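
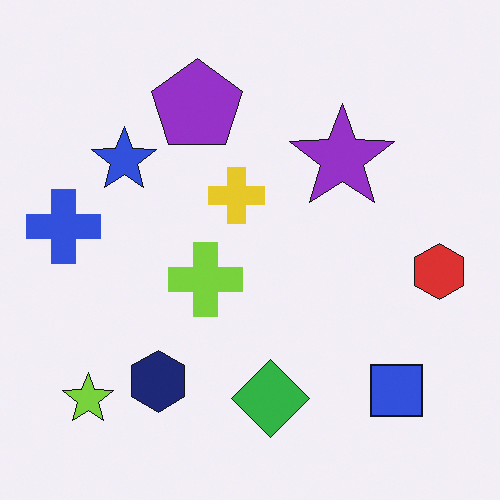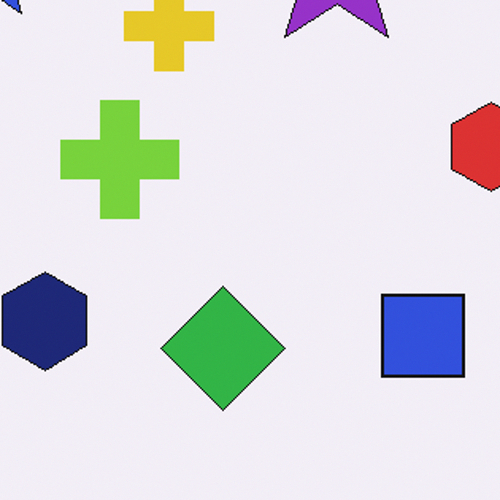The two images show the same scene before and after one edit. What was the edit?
The second image is the first cropped slightly and scaled back up.

The visible shapes are larger and the field of view is narrower; shapes near the original edges may be partly or wholly outside the frame — a crop-and-rescale.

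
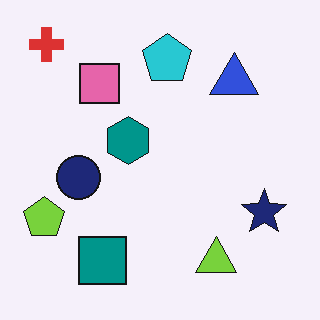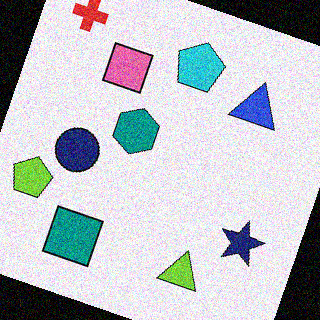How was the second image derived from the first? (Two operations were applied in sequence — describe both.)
The second image is the first rotated clockwise by a moderate amount, then degraded with visible gaussian noise.

Every shape is tilted by the same angle and the image corners show triangular fill wedges — a whole-image rotation by a non-right angle. Random speckle covers the whole image, including the flat background.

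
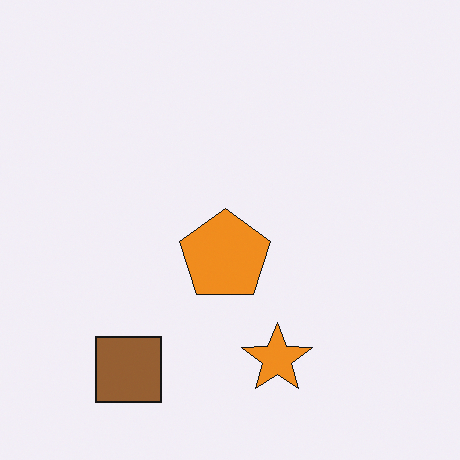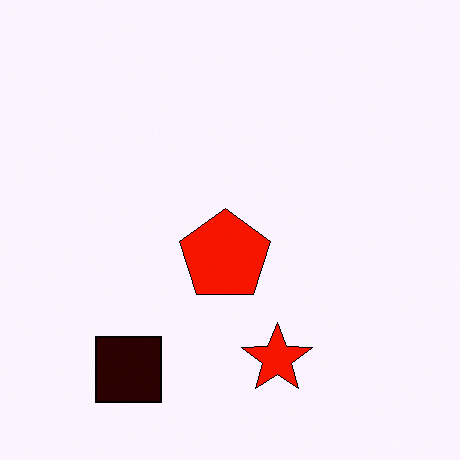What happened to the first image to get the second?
This is the original image given much higher contrast.

Tones are pushed away from mid-grey across the whole image — a global contrast change.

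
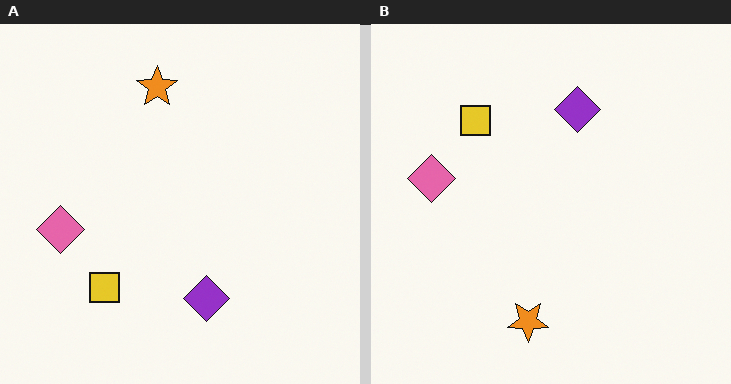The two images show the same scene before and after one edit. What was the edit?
The image was flipped vertically (top ↔ bottom).

The orange star is in the top of the left (A) image and the bottom of the right (B) — shapes on opposite sides of the horizontal midline have swapped in a mirror flip.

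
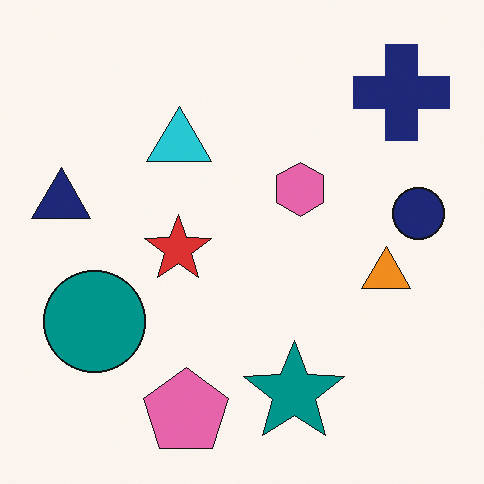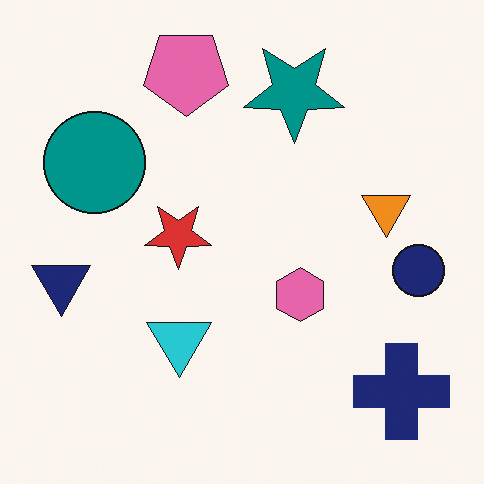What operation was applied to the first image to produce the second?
The image was flipped vertically (top ↔ bottom).

The pink pentagon is in the bottom of the first image and the top of the second — shapes on opposite sides of the horizontal midline have swapped in a mirror flip.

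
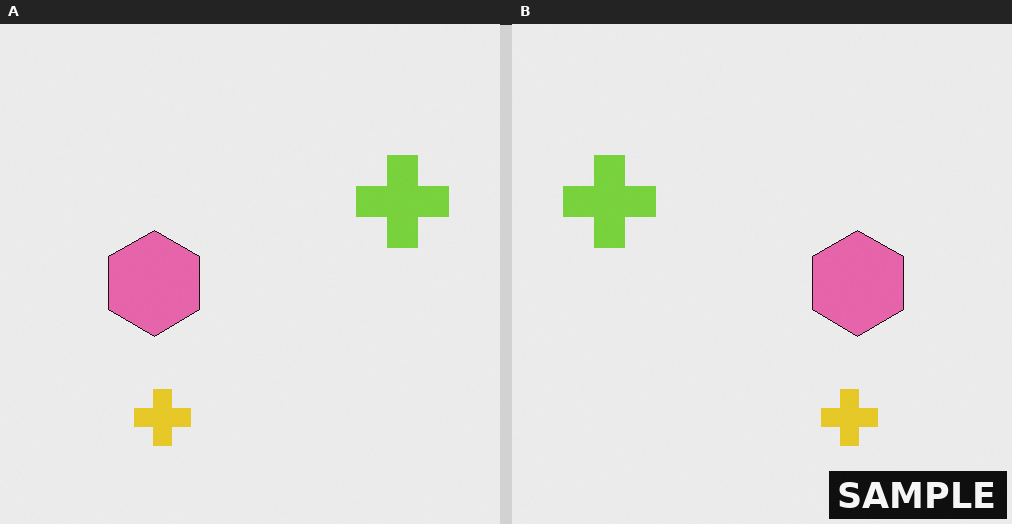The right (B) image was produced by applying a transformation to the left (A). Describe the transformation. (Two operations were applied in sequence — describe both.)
It was flipped horizontally (left ↔ right), then watermarked with the text "SAMPLE" in the lower-right corner.

The lime cross is in the right of the left (A) image and the left of the right (B) — shapes on opposite sides of the vertical midline have swapped in a mirror flip. A dark label reading "SAMPLE" appears in the lower-right corner.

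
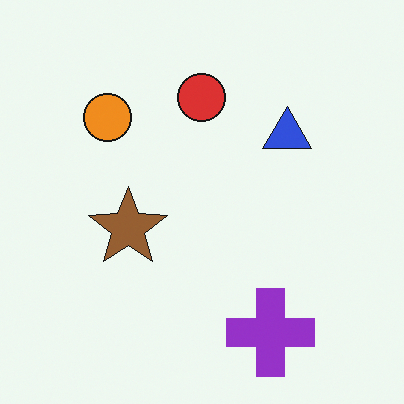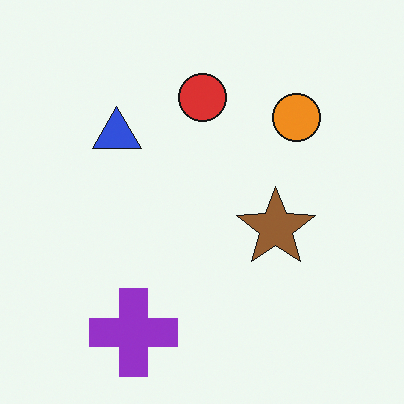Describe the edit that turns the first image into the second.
It was flipped horizontally (left ↔ right).

The orange circle is in the top-left of the first image and the top-right of the second — shapes on opposite sides of the vertical midline have swapped in a mirror flip.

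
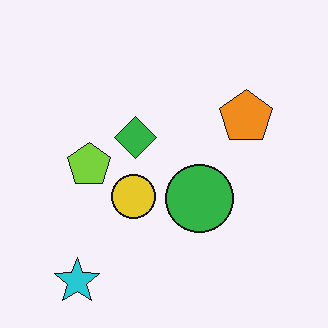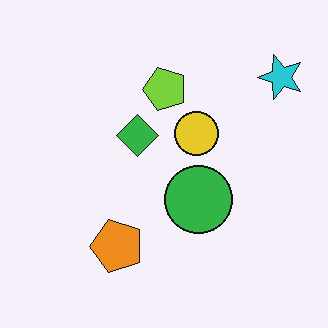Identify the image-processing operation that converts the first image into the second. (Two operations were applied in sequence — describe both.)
Transposed (reflected across the top-left ↔ bottom-right diagonal), then JPEG-compressed with visible artifacts.

Shapes have swapped their row and column positions — what was in the top-right is now in the bottom-left — a diagonal reflection. Blocky 8×8 compression artifacts appear around shape edges and the flat background shows ringing — characteristic JPEG degradation.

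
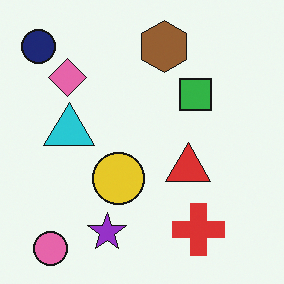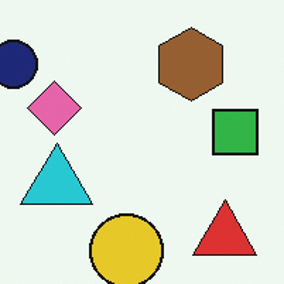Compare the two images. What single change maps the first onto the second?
This is the original image cropped slightly and scaled back up.

The visible shapes are larger and the field of view is narrower; shapes near the original edges may be partly or wholly outside the frame — a crop-and-rescale.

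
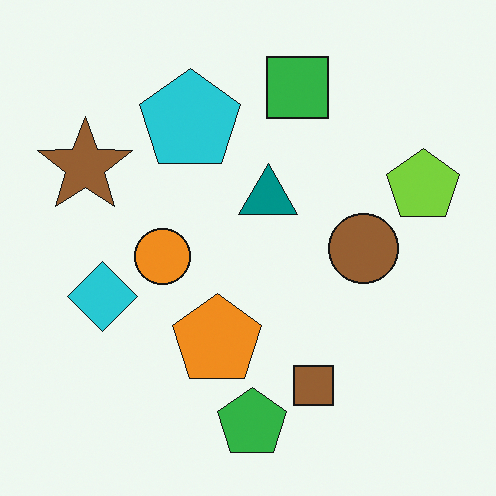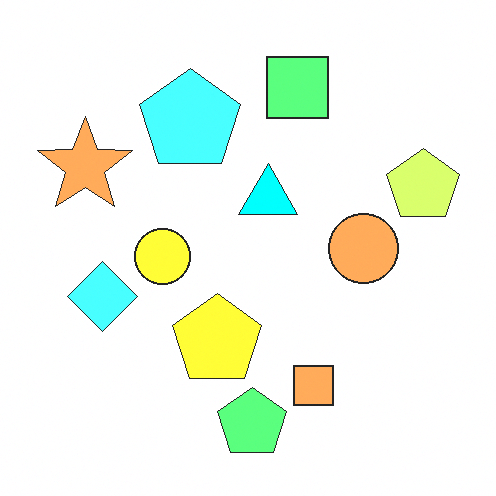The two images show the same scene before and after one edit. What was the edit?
Noticeably brightened.

Every pixel — background and shapes alike — is uniformly brightened.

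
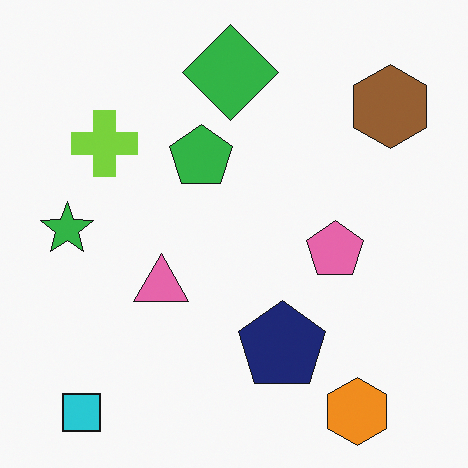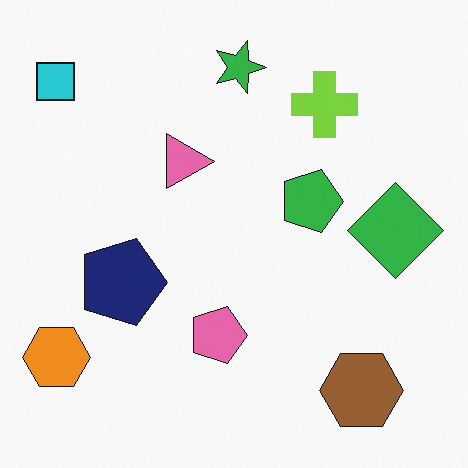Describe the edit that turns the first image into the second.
This is the original image rotated 90° clockwise.

The cyan square sits in the bottom-left of the first image and the top-left of the second — consistent with a whole-image 90° clockwise rotation.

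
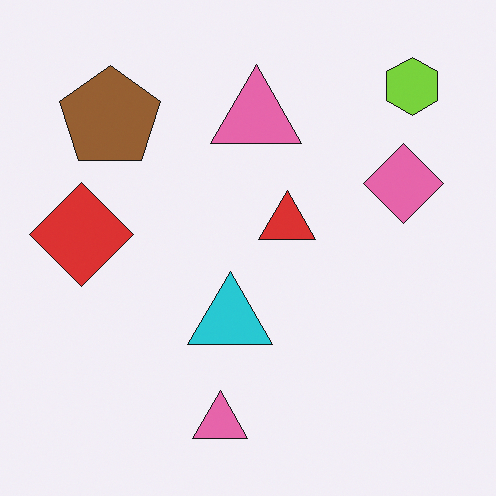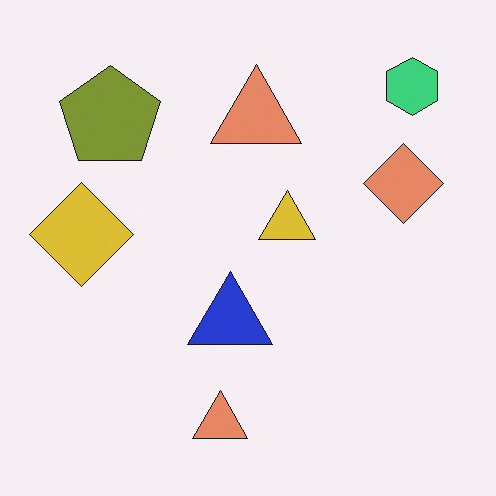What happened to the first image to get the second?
The image was hue-shifted slightly.

Every shape's color has rotated by the same amount around the hue wheel — a uniform hue shift.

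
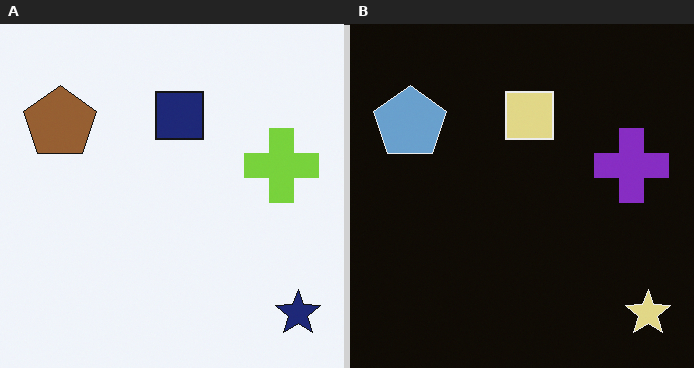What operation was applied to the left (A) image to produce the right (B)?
The transformation is: color-inverted (negative).

The light background has become dark and every shape's color is its complement — a photographic negative.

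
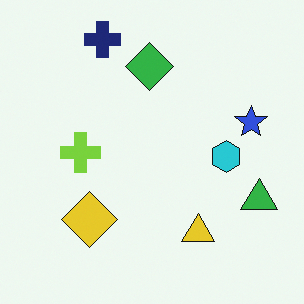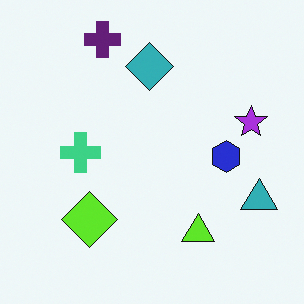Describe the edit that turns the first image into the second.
The image was hue-shifted by a small amount.

Every shape's color has rotated by the same amount around the hue wheel — a uniform hue shift.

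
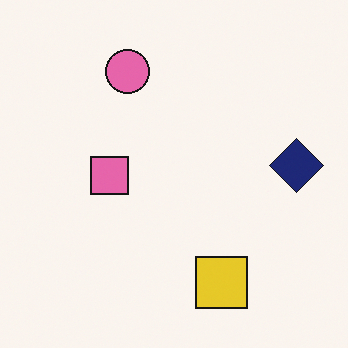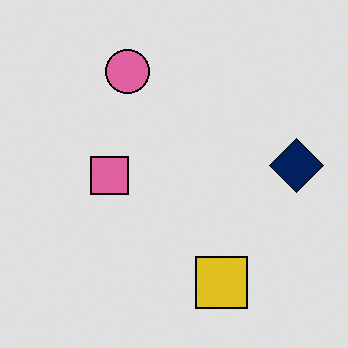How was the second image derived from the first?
This is the original image moderately posterized.

Each flat color has snapped to a coarser quantized level — most visibly, the near-white background has dropped to a flat grey.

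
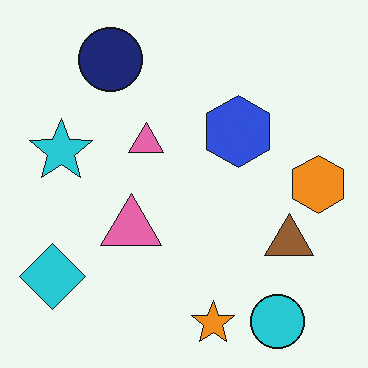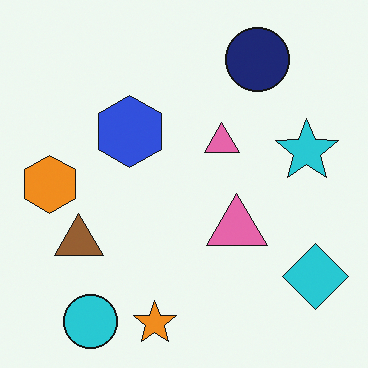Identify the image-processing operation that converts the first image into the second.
The transformation is: flipped horizontally (left ↔ right).

The orange hexagon is in the right of the first image and the left of the second — shapes on opposite sides of the vertical midline have swapped in a mirror flip.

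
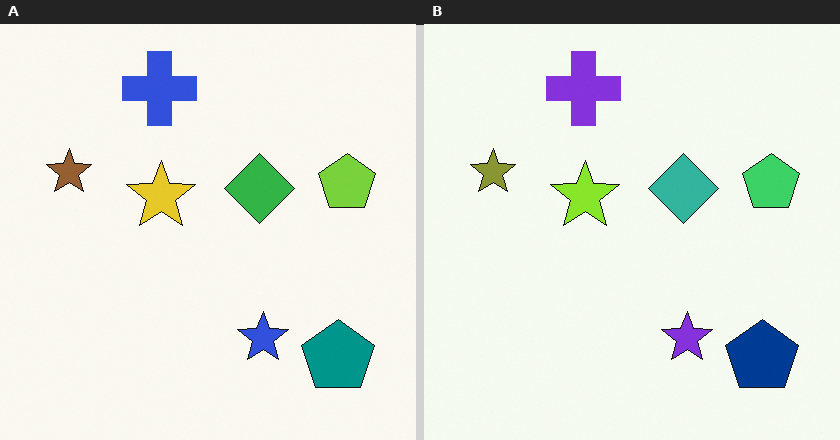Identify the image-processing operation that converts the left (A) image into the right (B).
The right (B) image is the left (A) hue-shifted by a small amount.

Every shape's color has rotated by the same amount around the hue wheel — a uniform hue shift.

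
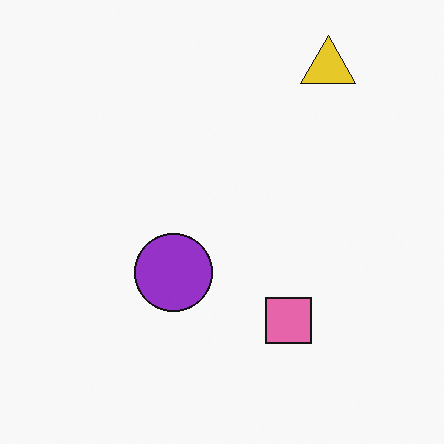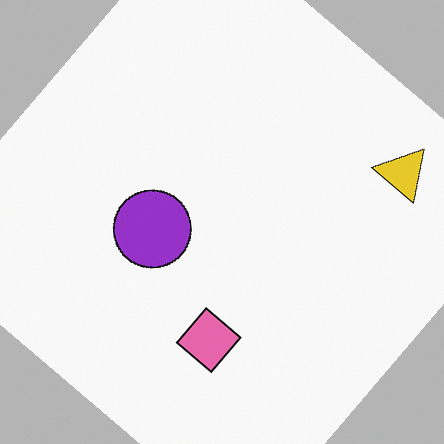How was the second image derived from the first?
Rotated clockwise by a large amount — several tens of degrees.

Every shape is tilted by the same angle and the image corners show triangular fill wedges — a whole-image rotation by a non-right angle.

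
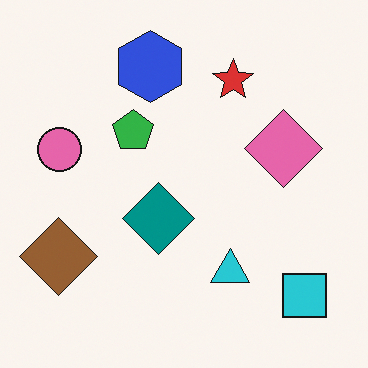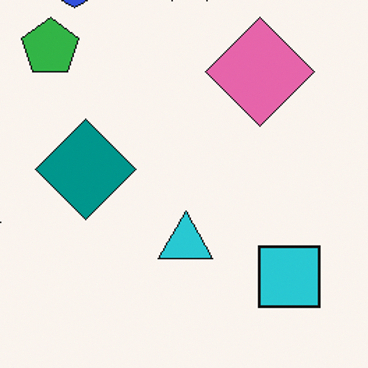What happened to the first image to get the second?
It was cropped to a modestly smaller region and rescaled.

The visible shapes are larger and the field of view is narrower; shapes near the original edges may be partly or wholly outside the frame — a crop-and-rescale.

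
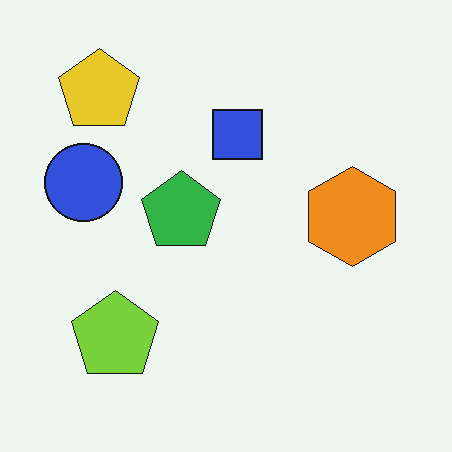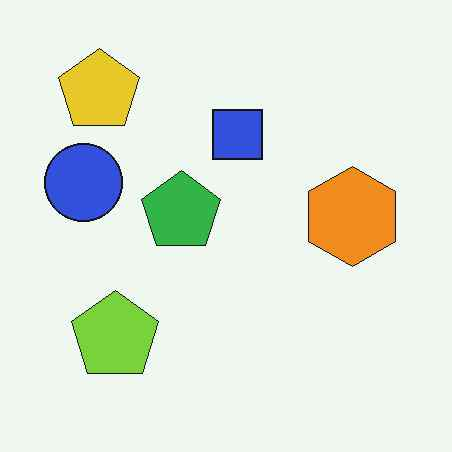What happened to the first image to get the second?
It was given moderate JPEG compression.

Blocky 8×8 compression artifacts appear around shape edges and the flat background shows ringing — characteristic JPEG degradation.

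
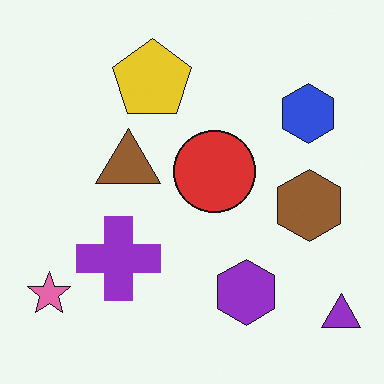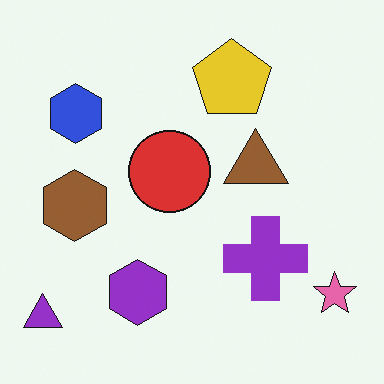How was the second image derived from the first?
The second image is the first flipped horizontally (left ↔ right).

The purple triangle is in the bottom-right of the first image and the bottom-left of the second — shapes on opposite sides of the vertical midline have swapped in a mirror flip.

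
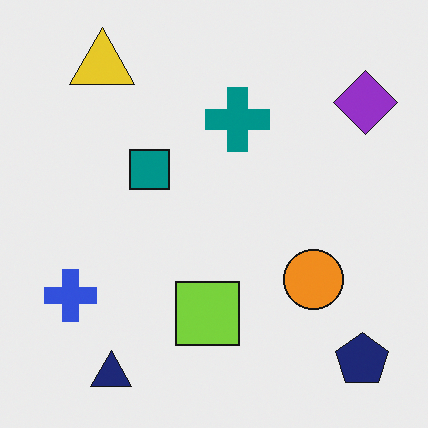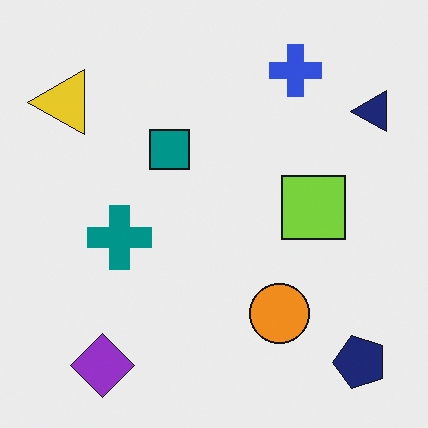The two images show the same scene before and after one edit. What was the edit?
Transposed (reflected across the top-left ↔ bottom-right diagonal).

Shapes have swapped their row and column positions — what was in the top-right is now in the bottom-left — a diagonal reflection.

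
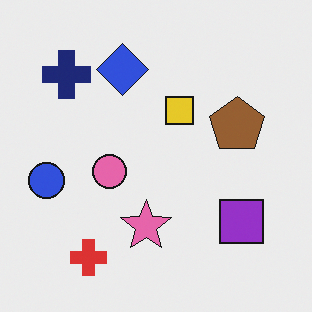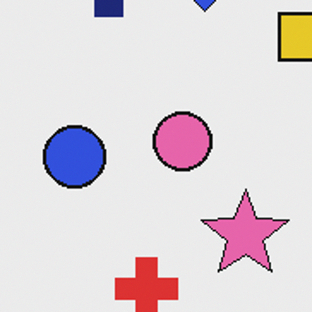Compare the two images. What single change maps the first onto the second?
The second image is the first cropped tightly and scaled back up.

The visible shapes are larger and the field of view is narrower; shapes near the original edges may be partly or wholly outside the frame — a crop-and-rescale.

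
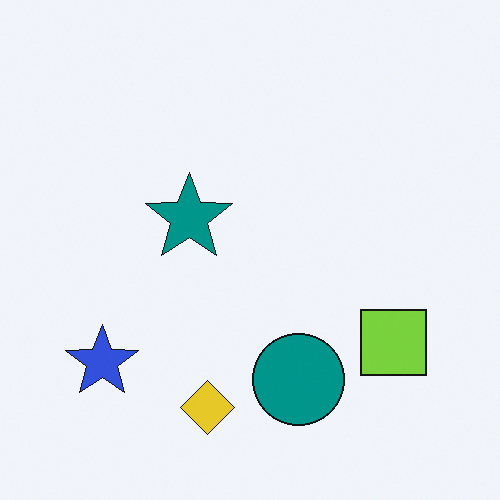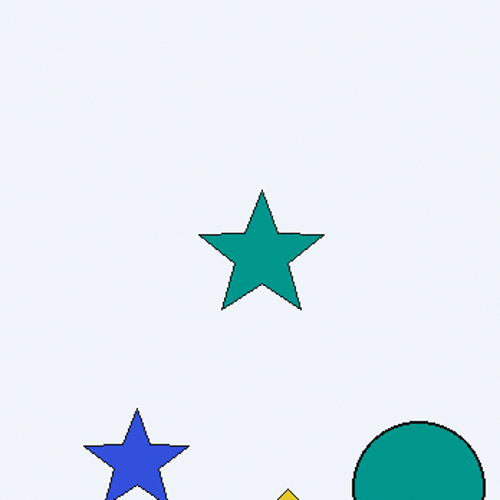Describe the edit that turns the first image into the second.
The transformation is: cropped to a modestly smaller region and rescaled.

The visible shapes are larger and the field of view is narrower; shapes near the original edges may be partly or wholly outside the frame — a crop-and-rescale.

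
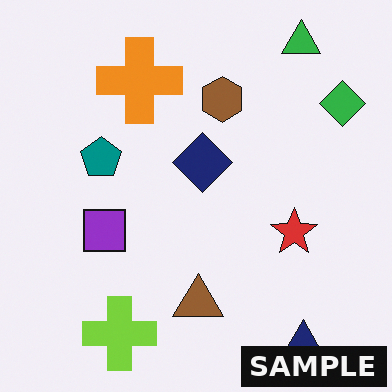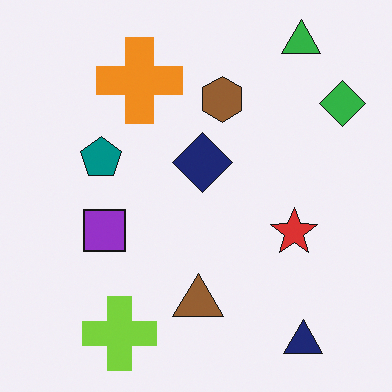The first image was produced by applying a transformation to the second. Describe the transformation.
The transformation is: watermarked with the text "SAMPLE" in the lower-right corner.

A dark label reading "SAMPLE" appears in the lower-right corner.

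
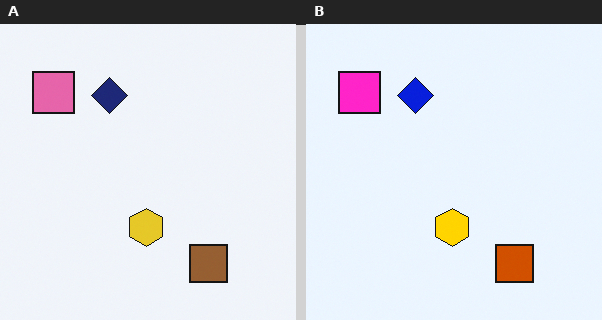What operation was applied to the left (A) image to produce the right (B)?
Heavily oversaturated.

All colors are more vivid — a global saturation change.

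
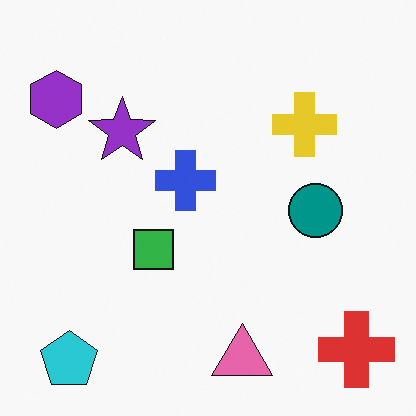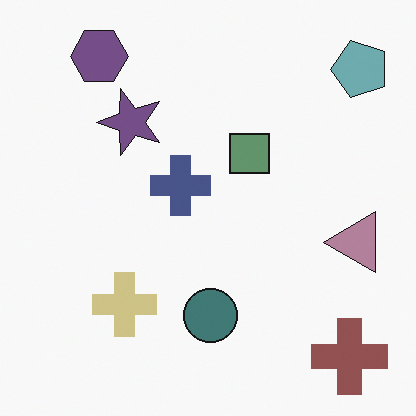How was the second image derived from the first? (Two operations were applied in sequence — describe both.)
This is the original image transposed (reflected across the top-left ↔ bottom-right diagonal), then made much more muted (saturation change).

Shapes have swapped their row and column positions — what was in the top-right is now in the bottom-left — a diagonal reflection. All colors are more muted and greyish — a global saturation change.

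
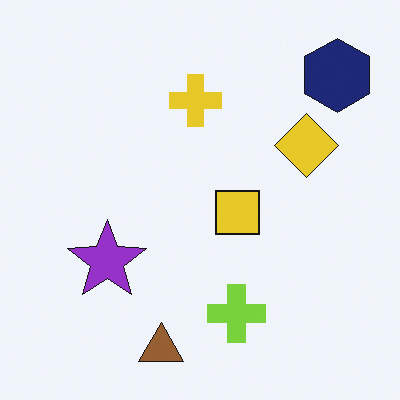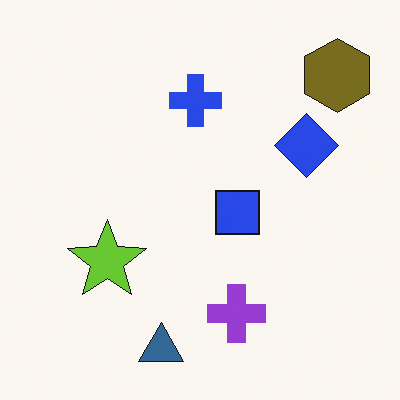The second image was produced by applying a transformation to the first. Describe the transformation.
The image was hue-shifted by a large amount.

Every shape's color has rotated by the same amount around the hue wheel — a uniform hue shift.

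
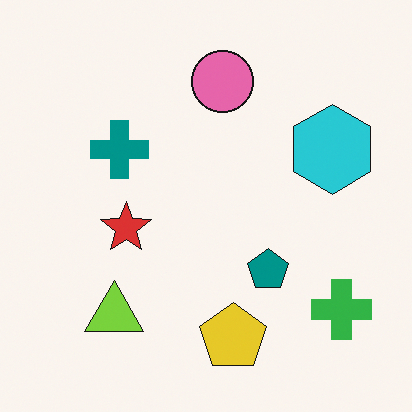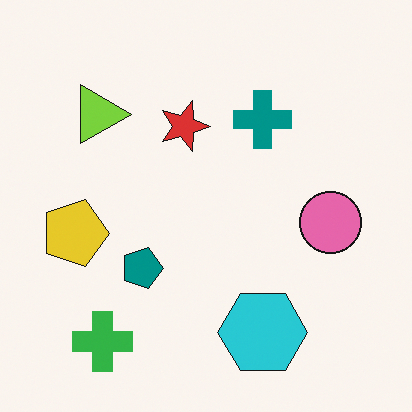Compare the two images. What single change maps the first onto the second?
It was rotated 90° clockwise.

The green cross sits in the bottom-right of the first image and the bottom-left of the second — consistent with a whole-image 90° clockwise rotation.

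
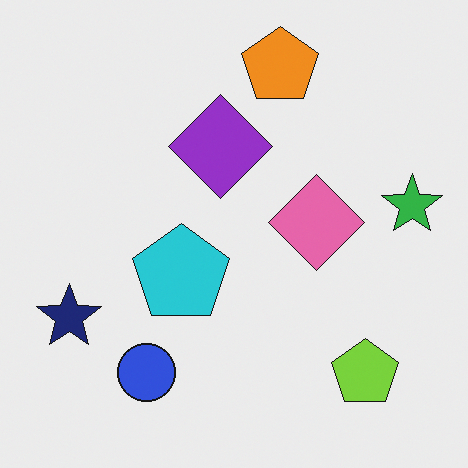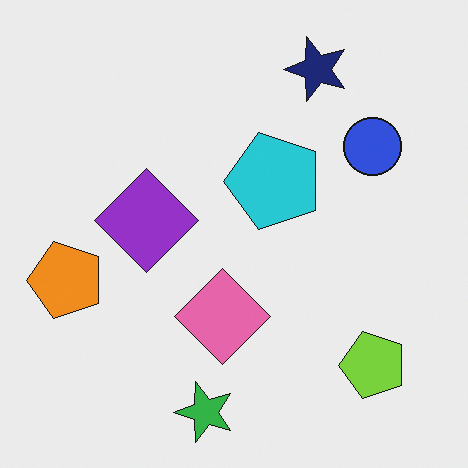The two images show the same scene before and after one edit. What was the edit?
The image was transposed (reflected across the top-left ↔ bottom-right diagonal).

Shapes have swapped their row and column positions — what was in the top-right is now in the bottom-left — a diagonal reflection.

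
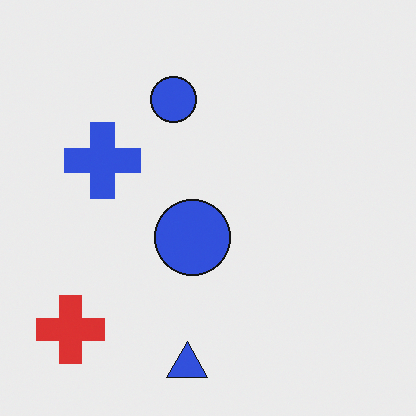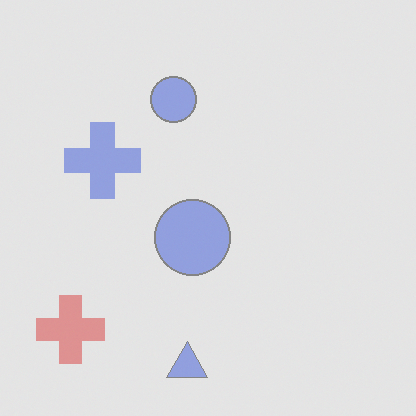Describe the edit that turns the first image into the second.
This is the original image washed out (contrast reduced).

Tones are pushed toward mid-grey across the whole image — a global contrast change.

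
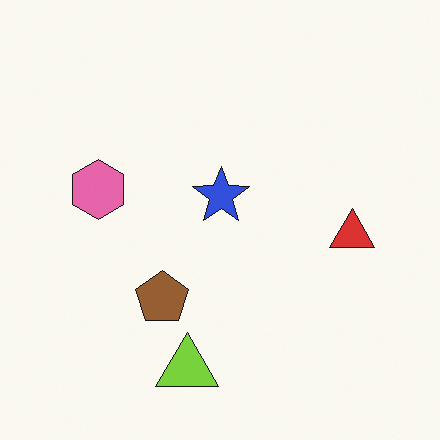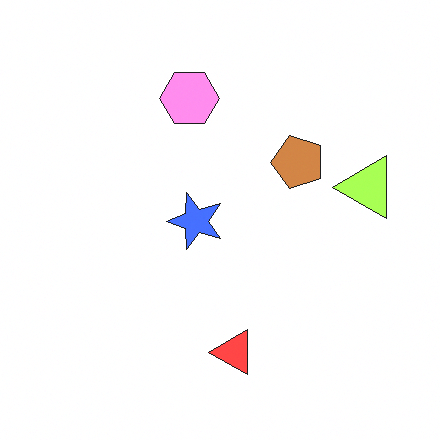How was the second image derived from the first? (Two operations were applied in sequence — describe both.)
Transposed (reflected across the top-left ↔ bottom-right diagonal), then brightened a lot.

Shapes have swapped their row and column positions — what was in the top-right is now in the bottom-left — a diagonal reflection. Every pixel — background and shapes alike — is uniformly brightened.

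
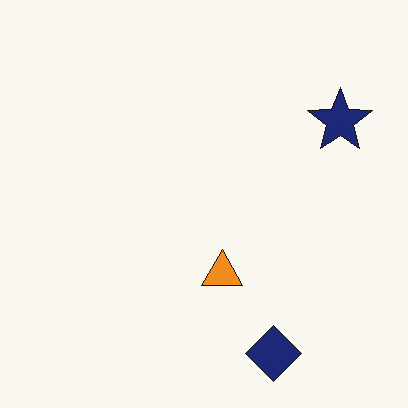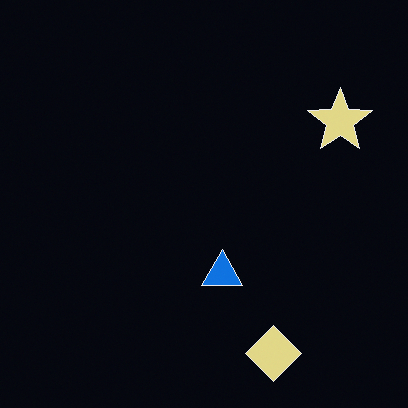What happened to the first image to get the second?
The image was color-inverted (negative).

The light background has become dark and every shape's color is its complement — a photographic negative.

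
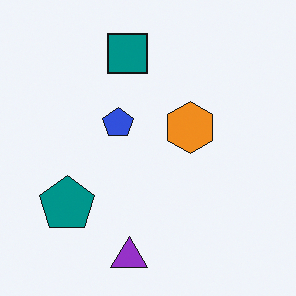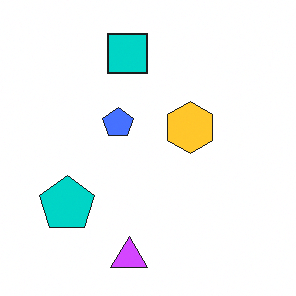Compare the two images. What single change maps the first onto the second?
The second image is the first noticeably brightened.

Every pixel — background and shapes alike — is uniformly brightened.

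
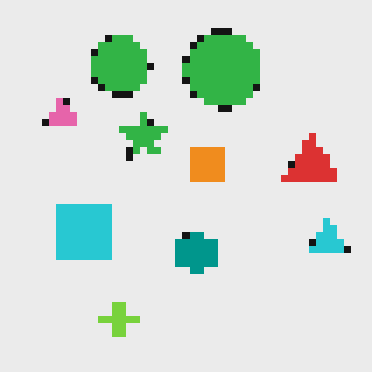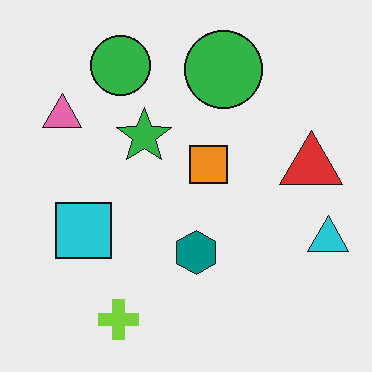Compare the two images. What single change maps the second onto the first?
Moderately pixelated.

Shapes are reduced to large square blocks; fine edges and outlines are lost — a downscale-then-upscale (mosaic) effect.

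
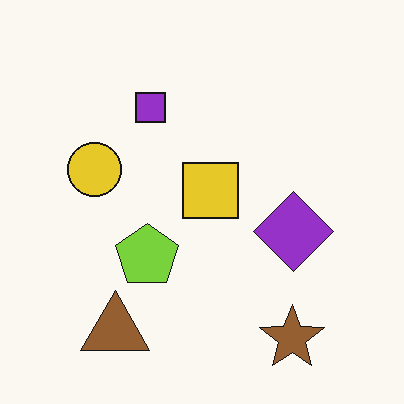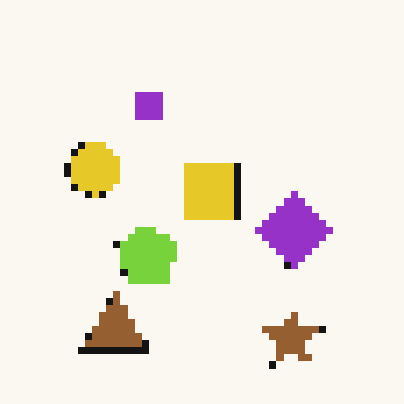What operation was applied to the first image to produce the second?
The image was moderately pixelated.

Shapes are reduced to large square blocks; fine edges and outlines are lost — a downscale-then-upscale (mosaic) effect.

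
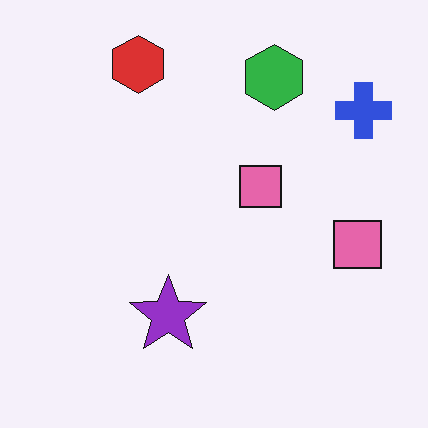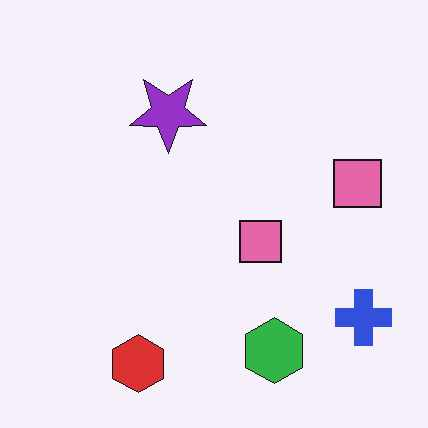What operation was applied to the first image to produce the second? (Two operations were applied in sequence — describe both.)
This is the original image flipped vertically (top ↔ bottom), then given moderate JPEG compression.

The red hexagon is in the top-left of the first image and the bottom-left of the second — shapes on opposite sides of the horizontal midline have swapped in a mirror flip. Blocky 8×8 compression artifacts appear around shape edges and the flat background shows ringing — characteristic JPEG degradation.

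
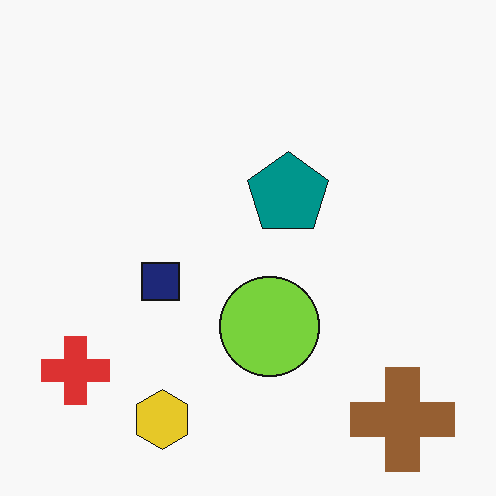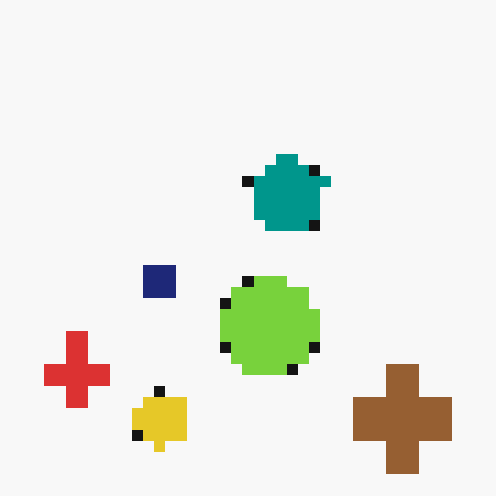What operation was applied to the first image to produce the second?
The image was heavily pixelated into large blocks.

Shapes are reduced to large square blocks; fine edges and outlines are lost — a downscale-then-upscale (mosaic) effect.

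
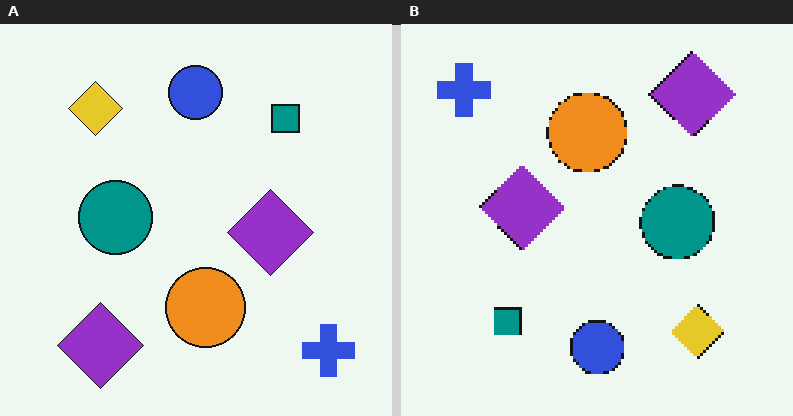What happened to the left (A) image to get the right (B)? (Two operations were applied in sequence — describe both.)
The transformation is: rotated 180°, then lightly pixelated (a mild mosaic effect).

The blue cross sits in the bottom-right of the left (A) image and the top-left of the right (B) — consistent with a whole-image 180° rotation. Shapes are reduced to large square blocks; fine edges and outlines are lost — a downscale-then-upscale (mosaic) effect.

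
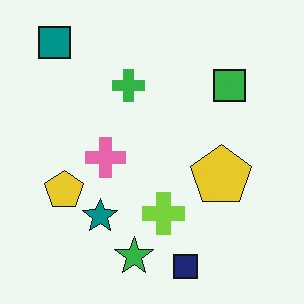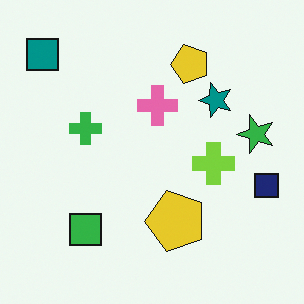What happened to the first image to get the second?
Transposed (reflected across the top-left ↔ bottom-right diagonal).

Shapes have swapped their row and column positions — what was in the top-right is now in the bottom-left — a diagonal reflection.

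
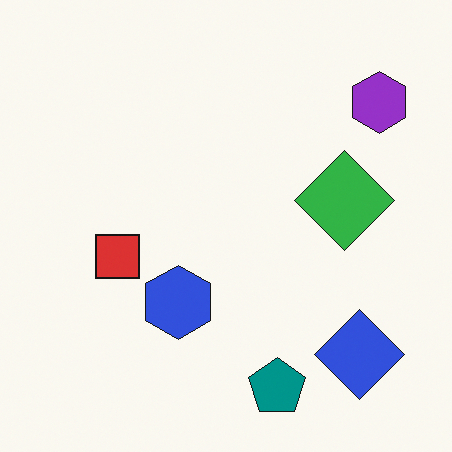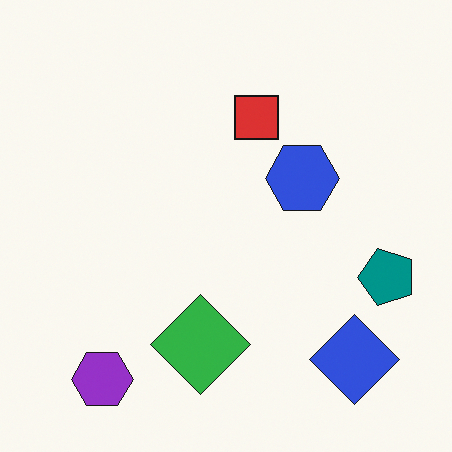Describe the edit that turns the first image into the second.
The second image is the first transposed (reflected across the top-left ↔ bottom-right diagonal).

Shapes have swapped their row and column positions — what was in the top-right is now in the bottom-left — a diagonal reflection.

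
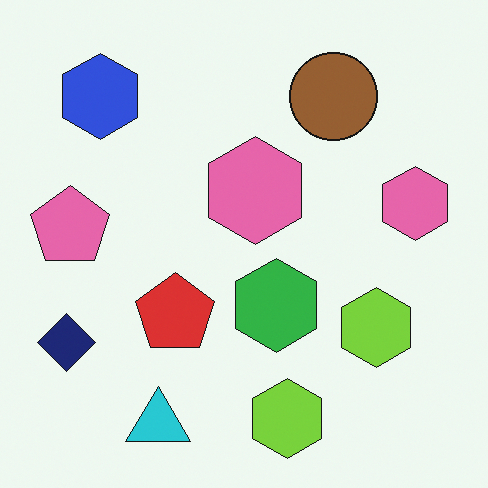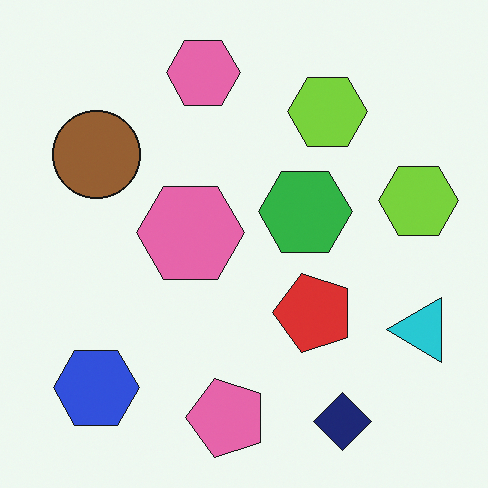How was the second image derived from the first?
The image was rotated 90° counter-clockwise.

The blue hexagon sits in the top-left of the first image and the bottom-left of the second — consistent with a whole-image 90° counter-clockwise rotation.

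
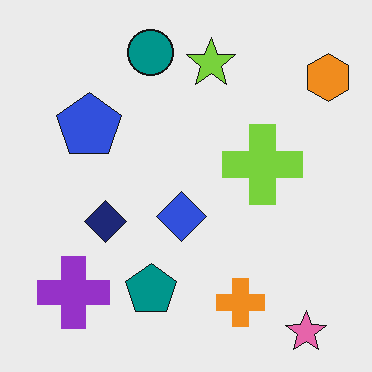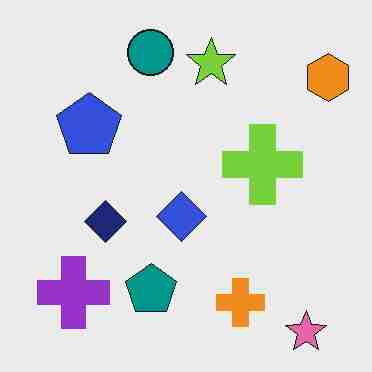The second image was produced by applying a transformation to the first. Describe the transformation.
It was degraded with heavy JPEG compression.

Blocky 8×8 compression artifacts appear around shape edges and the flat background shows ringing — characteristic JPEG degradation.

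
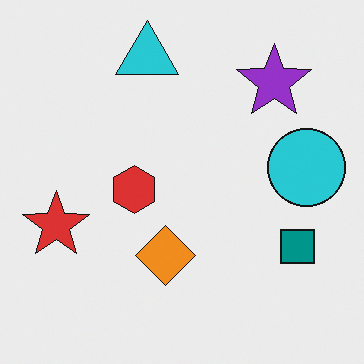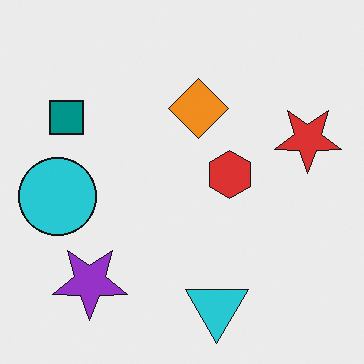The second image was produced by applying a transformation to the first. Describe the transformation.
The second image is the first rotated 180°.

The purple star sits in the top-right of the first image and the bottom-left of the second — consistent with a whole-image 180° rotation.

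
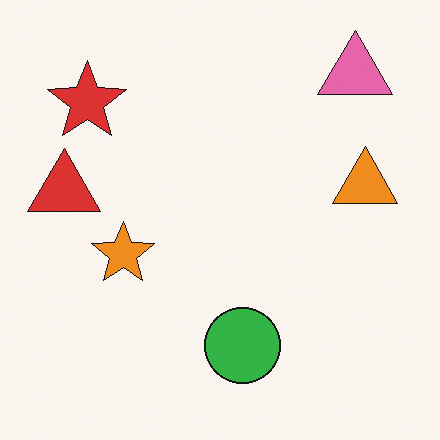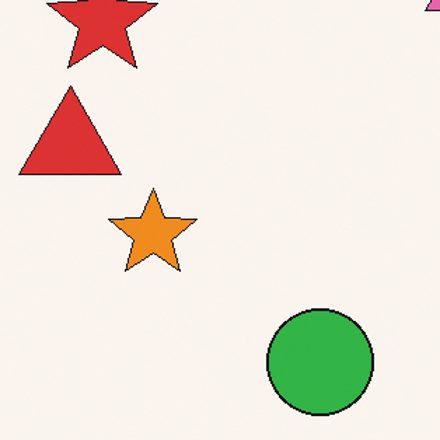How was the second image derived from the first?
The image was cropped slightly and scaled back up.

The visible shapes are larger and the field of view is narrower; shapes near the original edges may be partly or wholly outside the frame — a crop-and-rescale.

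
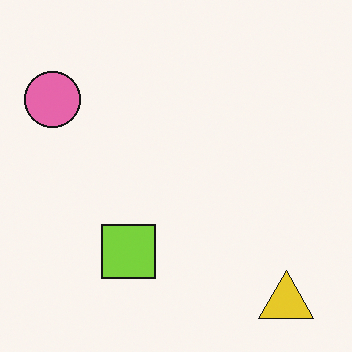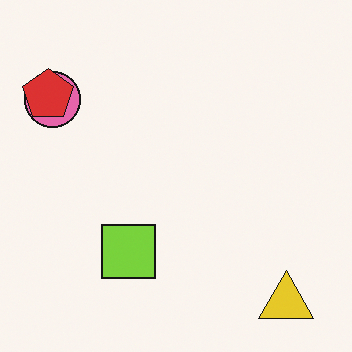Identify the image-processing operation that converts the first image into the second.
It was overlaid with an additional red pentagon.

A red pentagon appears in the second image that is absent from the first.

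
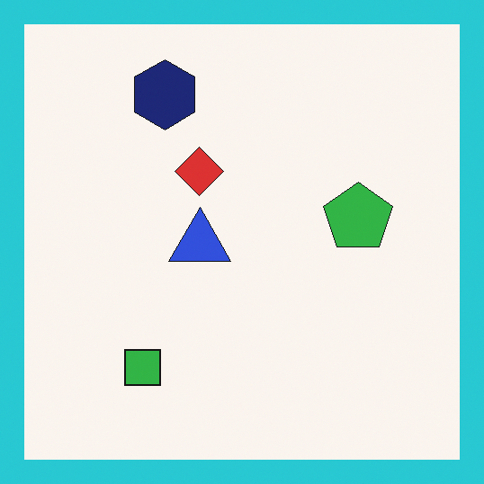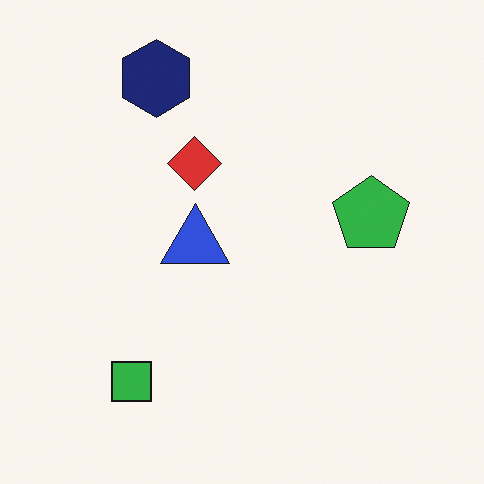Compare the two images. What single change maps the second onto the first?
The first image is the second framed with a cyan border.

A solid cyan frame runs around the edge of the first image, with the content slightly shrunk inside it.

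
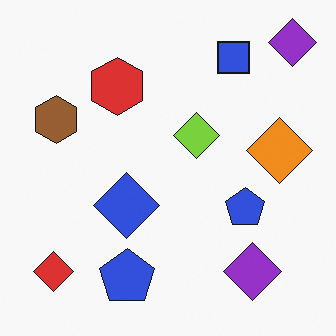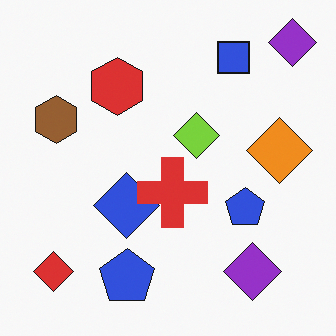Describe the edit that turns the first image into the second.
The second image is the first overlaid with an additional red cross.

A red cross appears in the second image that is absent from the first.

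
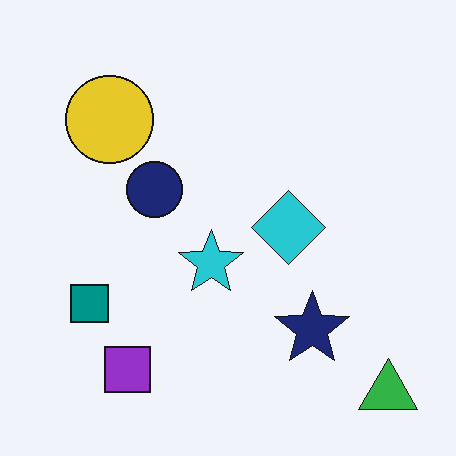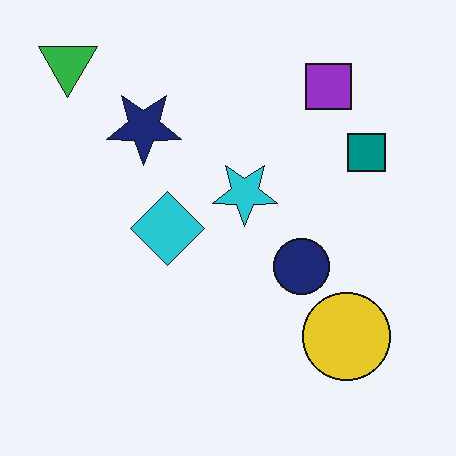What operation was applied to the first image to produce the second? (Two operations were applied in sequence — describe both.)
It was given moderate JPEG compression, then rotated 180°.

Blocky 8×8 compression artifacts appear around shape edges and the flat background shows ringing — characteristic JPEG degradation. The green triangle sits in the bottom-right of the first image and the top-left of the second — consistent with a whole-image 180° rotation.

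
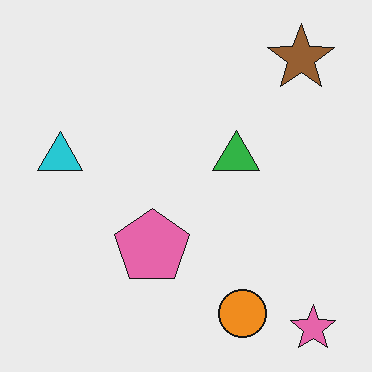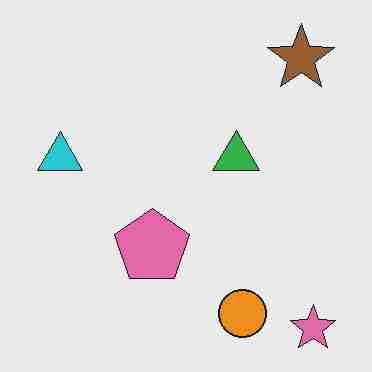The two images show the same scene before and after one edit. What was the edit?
The transformation is: heavily JPEG-compressed with obvious blocking artifacts.

Blocky 8×8 compression artifacts appear around shape edges and the flat background shows ringing — characteristic JPEG degradation.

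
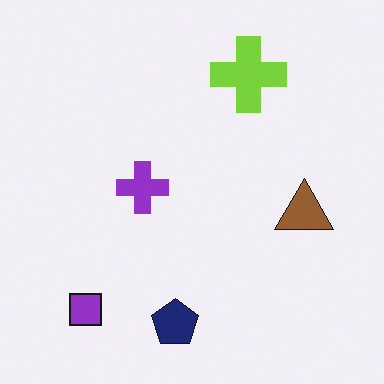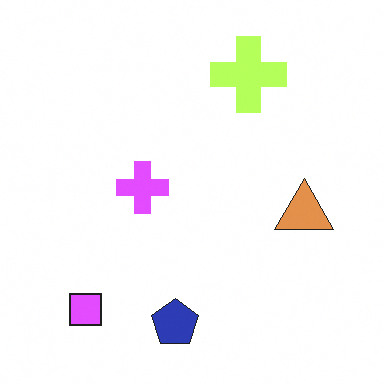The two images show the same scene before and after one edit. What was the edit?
This is the original image noticeably brightened.

Every pixel — background and shapes alike — is uniformly brightened.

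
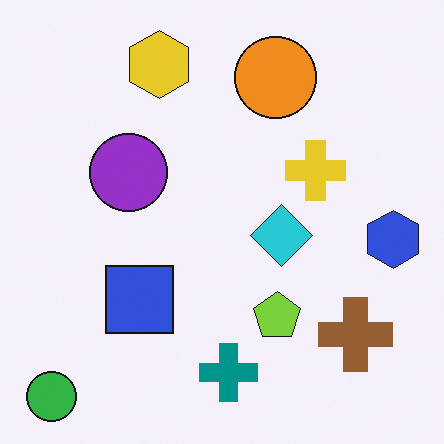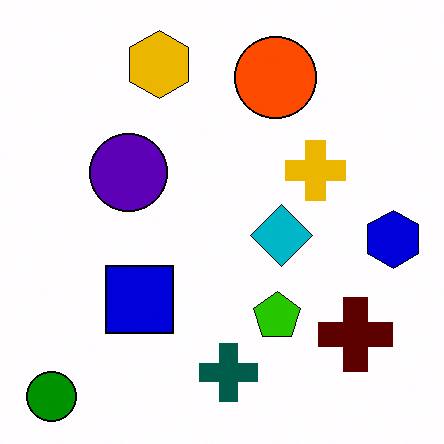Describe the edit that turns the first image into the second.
The image was given much higher contrast.

Tones are pushed away from mid-grey across the whole image — a global contrast change.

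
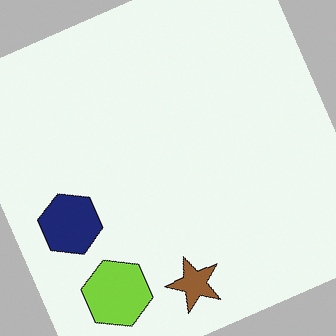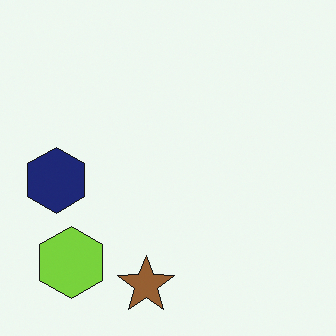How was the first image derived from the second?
This is the original image rotated counter-clockwise by a moderate amount.

Every shape is tilted by the same angle and the image corners show triangular fill wedges — a whole-image rotation by a non-right angle.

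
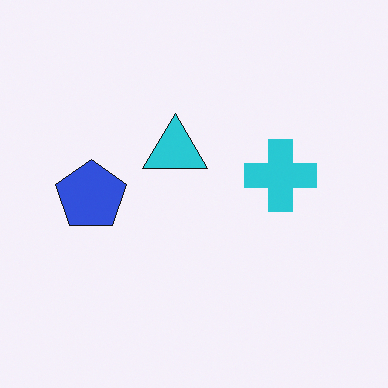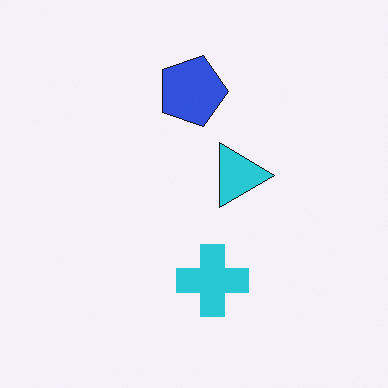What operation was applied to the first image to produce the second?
The image was rotated 90° clockwise.

The blue pentagon sits in the left of the first image and the top of the second — consistent with a whole-image 90° clockwise rotation.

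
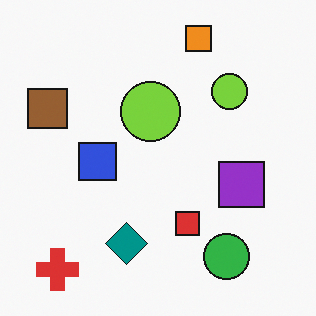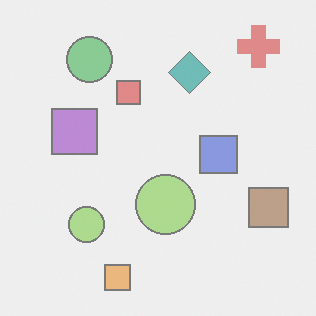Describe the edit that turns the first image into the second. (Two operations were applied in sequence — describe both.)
This is the original image given much lower contrast, then rotated 180°.

Tones are pushed toward mid-grey across the whole image — a global contrast change. The red cross sits in the bottom-left of the first image and the top-right of the second — consistent with a whole-image 180° rotation.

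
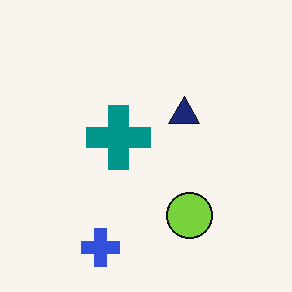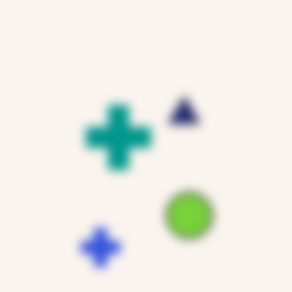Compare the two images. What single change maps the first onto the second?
It was strongly gaussian-blurred.

Shape edges and outlines are uniformly softened across the whole image.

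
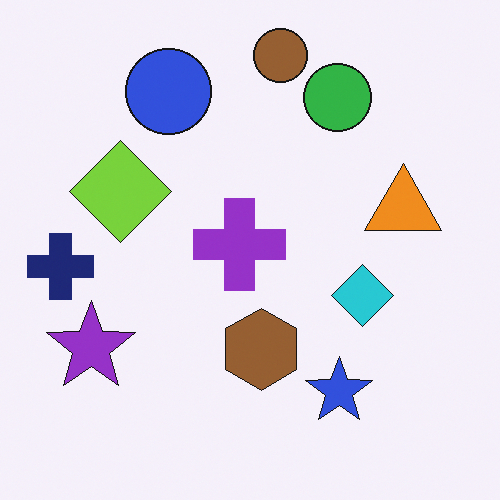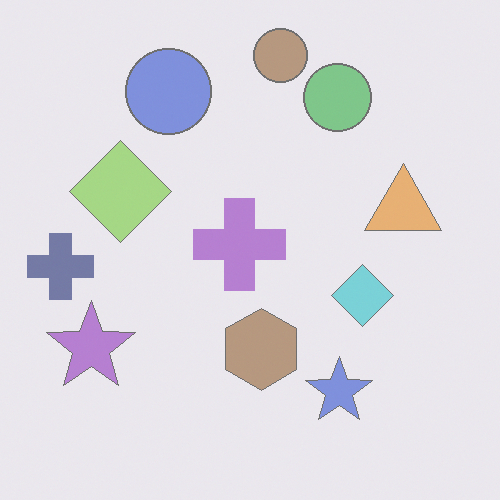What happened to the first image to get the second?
This is the original image washed out (contrast reduced).

Tones are pushed toward mid-grey across the whole image — a global contrast change.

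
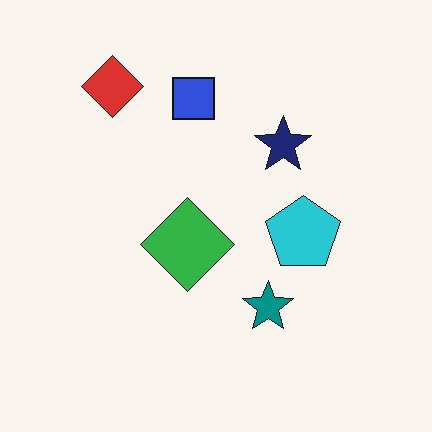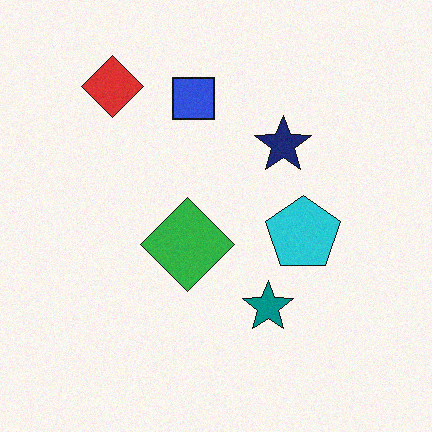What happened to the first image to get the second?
The second image is the first degraded with a light layer of grain.

Random speckle covers the whole image, including the flat background.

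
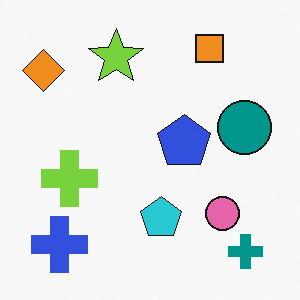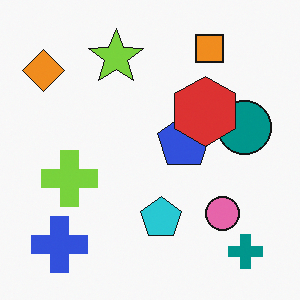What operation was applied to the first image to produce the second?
The image was overlaid with an additional red hexagon.

A red hexagon appears in the second image that is absent from the first.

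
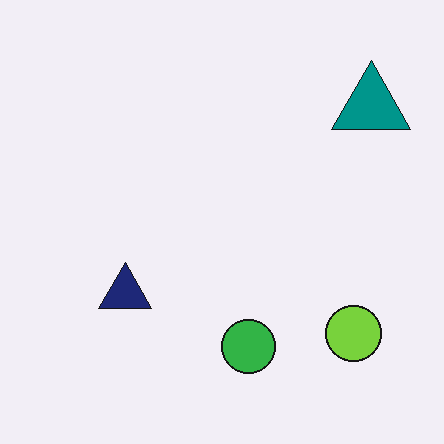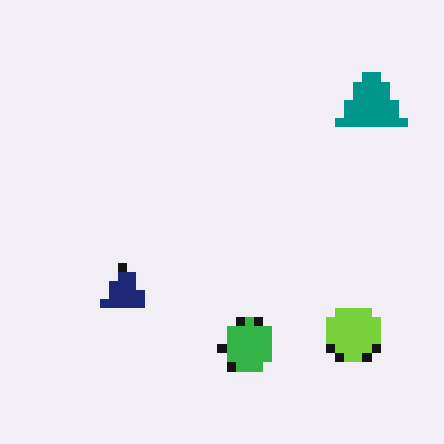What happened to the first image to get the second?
This is the original image heavily pixelated into large blocks.

Shapes are reduced to large square blocks; fine edges and outlines are lost — a downscale-then-upscale (mosaic) effect.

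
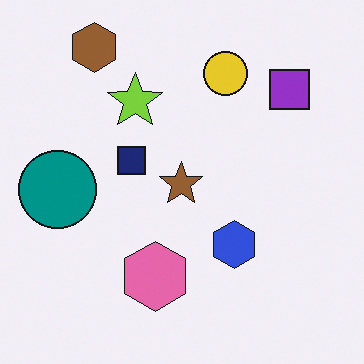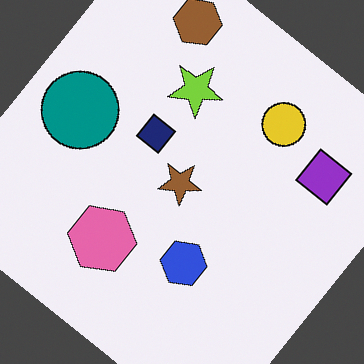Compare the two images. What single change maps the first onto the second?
Rotated clockwise by a large amount — several tens of degrees.

Every shape is tilted by the same angle and the image corners show triangular fill wedges — a whole-image rotation by a non-right angle.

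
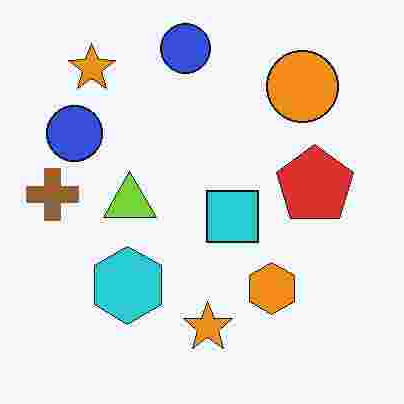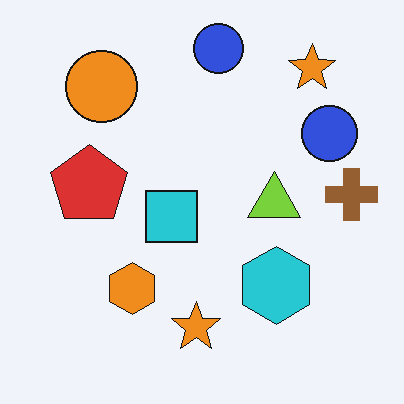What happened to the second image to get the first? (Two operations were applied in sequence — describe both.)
The first image is the second heavily JPEG-compressed with obvious blocking artifacts, then flipped horizontally (left ↔ right).

Blocky 8×8 compression artifacts appear around shape edges and the flat background shows ringing — characteristic JPEG degradation. The brown cross is in the right of the second image and the left of the first — shapes on opposite sides of the vertical midline have swapped in a mirror flip.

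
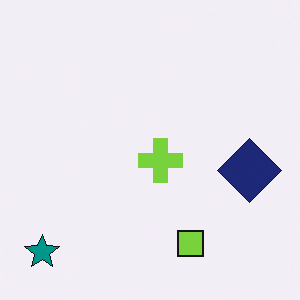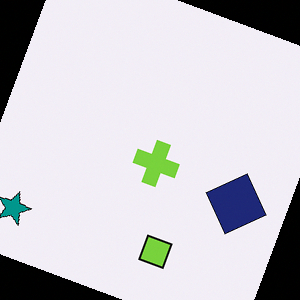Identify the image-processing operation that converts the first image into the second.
The image was rotated clockwise by a moderate amount.

Every shape is tilted by the same angle and the image corners show triangular fill wedges — a whole-image rotation by a non-right angle.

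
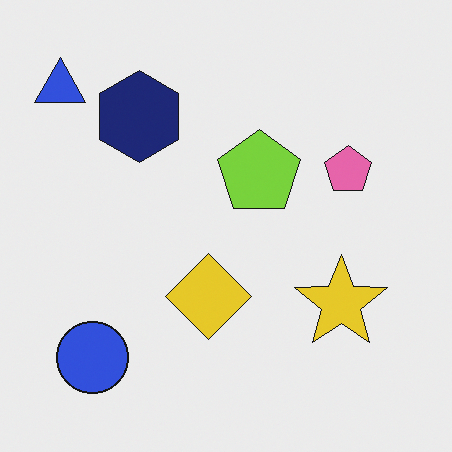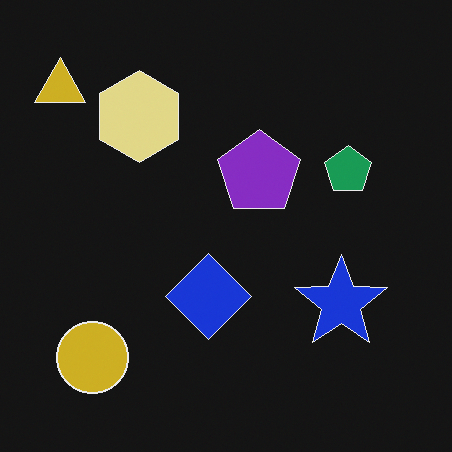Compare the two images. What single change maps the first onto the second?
It was color-inverted (negative).

The light background has become dark and every shape's color is its complement — a photographic negative.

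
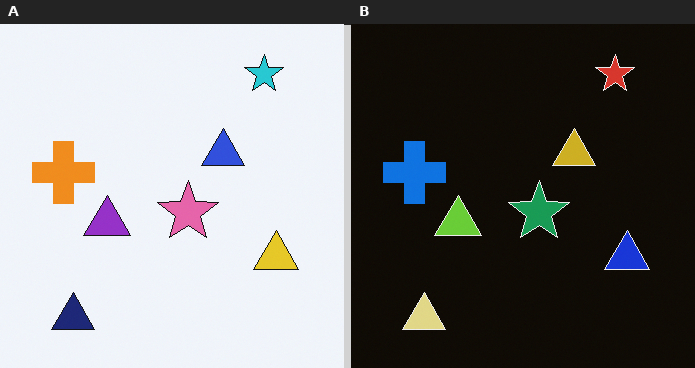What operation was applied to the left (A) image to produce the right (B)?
The right (B) image is the left (A) color-inverted (negative).

The light background has become dark and every shape's color is its complement — a photographic negative.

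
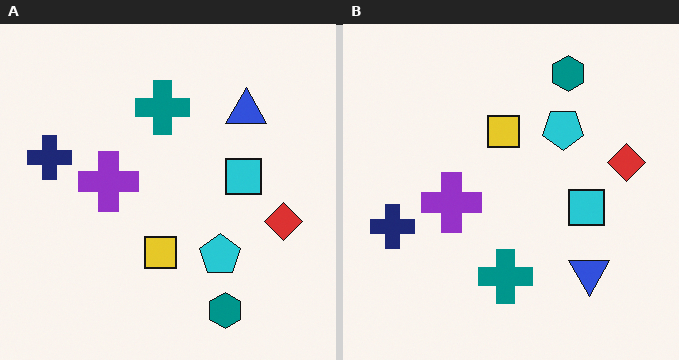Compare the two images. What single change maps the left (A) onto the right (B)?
Flipped vertically (top ↔ bottom).

The teal hexagon is in the bottom-right of the left (A) image and the top-right of the right (B) — shapes on opposite sides of the horizontal midline have swapped in a mirror flip.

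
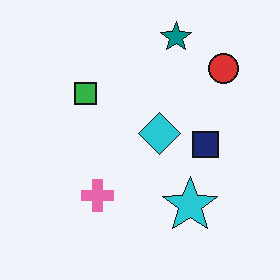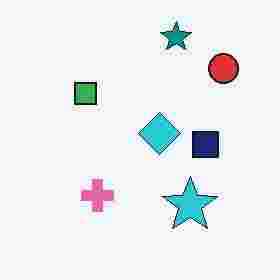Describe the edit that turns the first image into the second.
It was degraded with heavy JPEG compression.

Blocky 8×8 compression artifacts appear around shape edges and the flat background shows ringing — characteristic JPEG degradation.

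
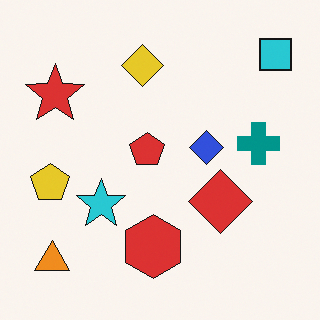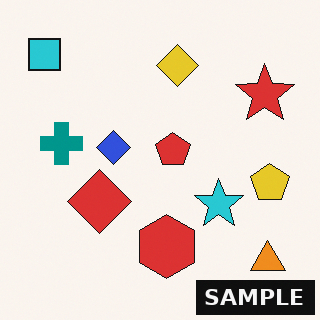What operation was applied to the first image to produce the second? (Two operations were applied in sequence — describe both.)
This is the original image flipped horizontally (left ↔ right), then watermarked with the text "SAMPLE" in the lower-right corner.

The cyan square is in the top-right of the first image and the top-left of the second — shapes on opposite sides of the vertical midline have swapped in a mirror flip. A dark label reading "SAMPLE" appears in the lower-right corner.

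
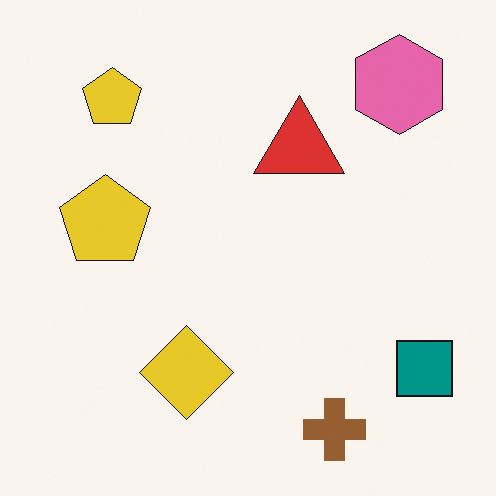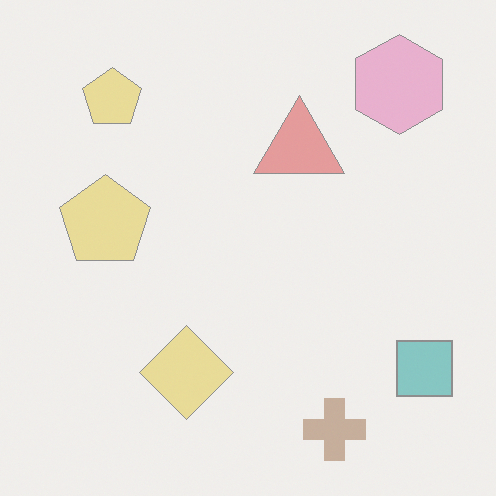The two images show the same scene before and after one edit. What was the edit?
This is the original image given much lower contrast.

Tones are pushed toward mid-grey across the whole image — a global contrast change.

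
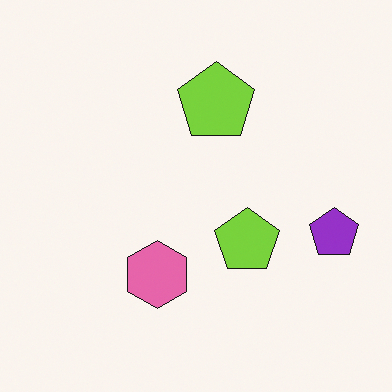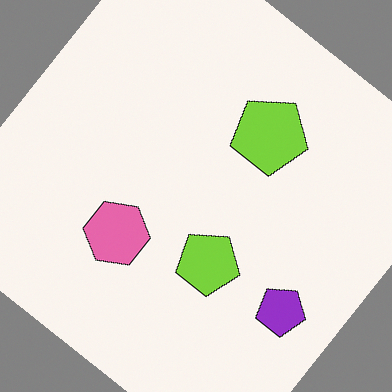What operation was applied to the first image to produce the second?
It was rotated clockwise by a large amount — several tens of degrees.

Every shape is tilted by the same angle and the image corners show triangular fill wedges — a whole-image rotation by a non-right angle.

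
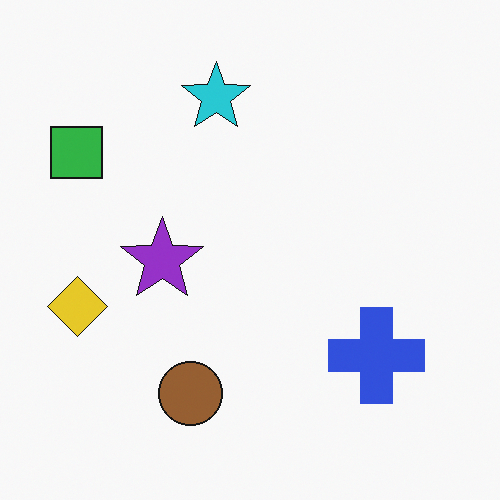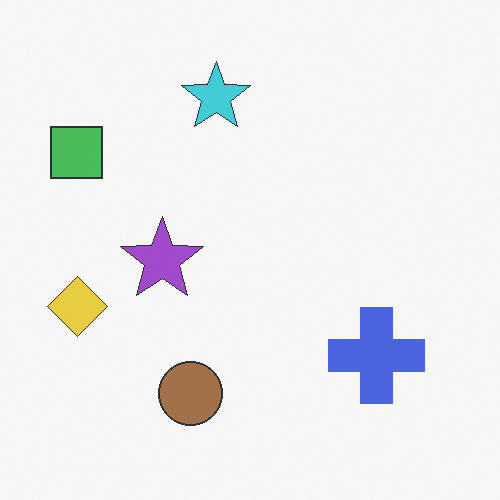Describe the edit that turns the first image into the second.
The image was given slightly reduced contrast.

Tones are pushed toward mid-grey across the whole image — a global contrast change.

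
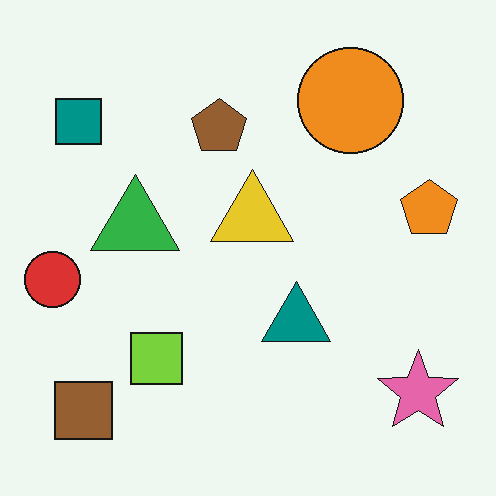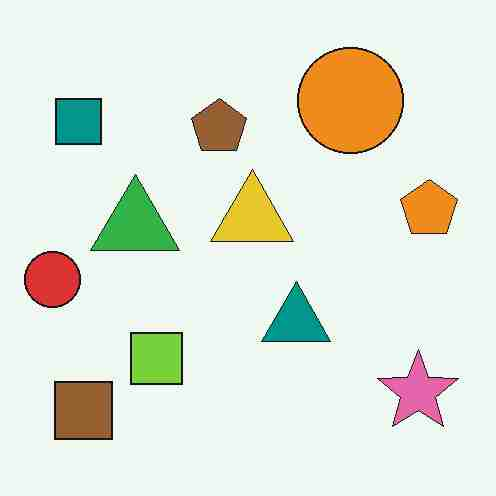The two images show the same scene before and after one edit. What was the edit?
The image was heavily JPEG-compressed with obvious blocking artifacts.

Blocky 8×8 compression artifacts appear around shape edges and the flat background shows ringing — characteristic JPEG degradation.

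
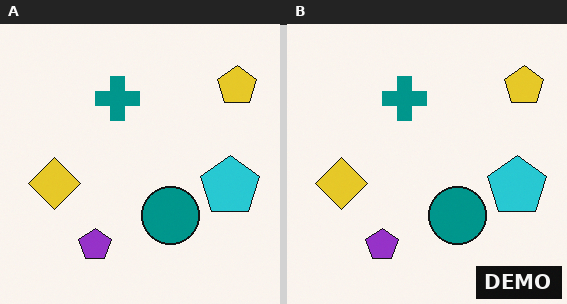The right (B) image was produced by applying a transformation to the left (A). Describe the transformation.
The right (B) image is the left (A) watermarked with the text "DEMO" in the lower-right corner.

A dark label reading "DEMO" appears in the lower-right corner.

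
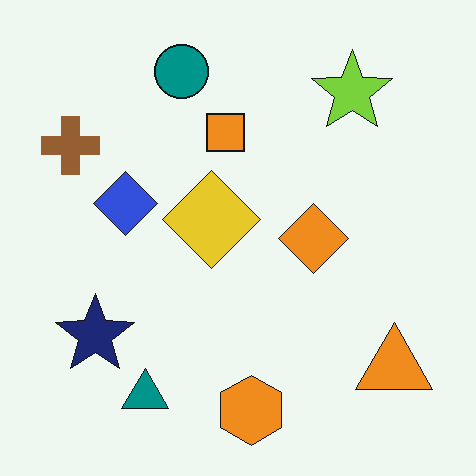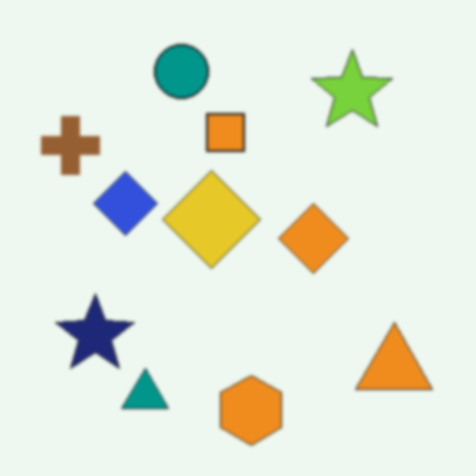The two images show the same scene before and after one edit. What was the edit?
Slightly softened.

Shape edges and outlines are uniformly softened across the whole image.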